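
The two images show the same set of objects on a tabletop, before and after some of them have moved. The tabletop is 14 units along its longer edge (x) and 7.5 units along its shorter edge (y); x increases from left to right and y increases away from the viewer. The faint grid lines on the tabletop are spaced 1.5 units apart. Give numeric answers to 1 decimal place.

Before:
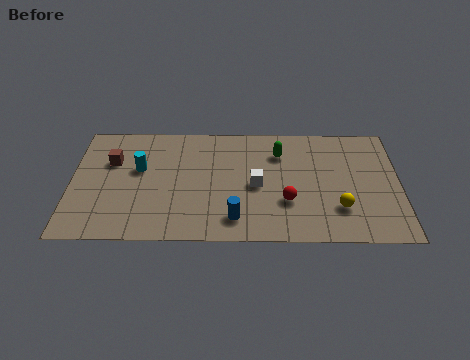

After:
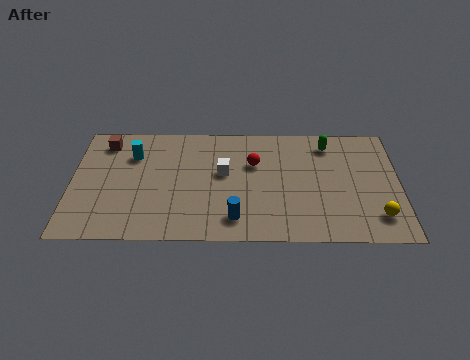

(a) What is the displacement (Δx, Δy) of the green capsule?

(2.1, 0.6)

The green capsule was at about (8.9, 5.6) and moved to about (11.0, 6.2).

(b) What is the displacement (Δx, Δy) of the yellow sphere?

(1.6, -0.5)

The yellow sphere was at about (11.4, 2.1) and moved to about (13.0, 1.6).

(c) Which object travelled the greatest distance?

the red sphere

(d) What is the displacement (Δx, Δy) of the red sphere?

(-1.4, 2.4)

From the two frames, the red sphere sits at roughly (9.2, 2.5) before and (7.8, 4.9) after.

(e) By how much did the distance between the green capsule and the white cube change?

+2.6

Before: roughly 2.3 units apart; after: 4.9. That's 2.6 units further apart.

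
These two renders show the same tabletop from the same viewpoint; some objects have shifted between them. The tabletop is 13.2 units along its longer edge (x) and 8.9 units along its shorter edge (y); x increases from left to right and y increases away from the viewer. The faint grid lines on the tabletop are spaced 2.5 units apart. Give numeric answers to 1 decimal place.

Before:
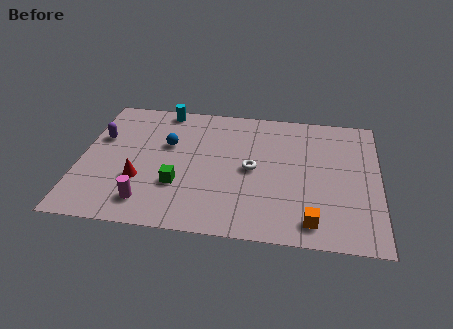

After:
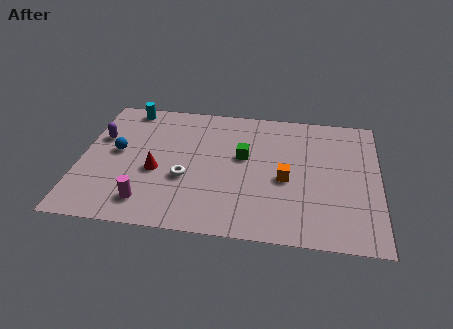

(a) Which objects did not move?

the magenta cylinder and the purple capsule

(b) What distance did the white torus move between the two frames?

3.1

The white torus was near (7.6, 4.4) before and (4.7, 3.4) after, so it travelled √(2.9² + 1.0²) ≈ 3.1 units.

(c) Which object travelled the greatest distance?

the green cube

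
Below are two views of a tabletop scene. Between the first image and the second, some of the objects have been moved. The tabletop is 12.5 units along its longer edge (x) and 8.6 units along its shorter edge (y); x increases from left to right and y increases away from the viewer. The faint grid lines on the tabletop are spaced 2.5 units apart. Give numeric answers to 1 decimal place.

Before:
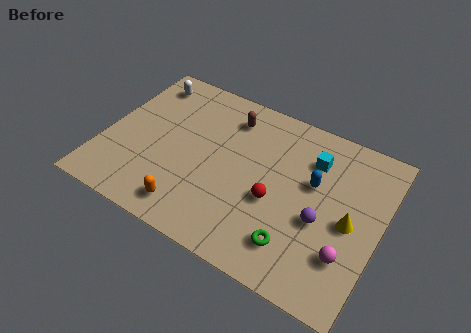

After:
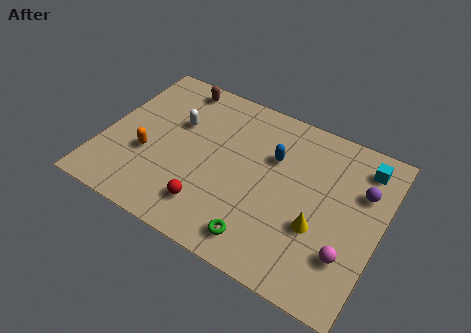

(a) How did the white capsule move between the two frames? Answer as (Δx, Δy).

(1.8, -1.7)

From the two frames, the white capsule sits at roughly (1.3, 7.2) before and (3.1, 5.5) after.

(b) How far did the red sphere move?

3.2

The red sphere moved from about (7.9, 3.5) to (5.2, 1.8), a distance of √(2.7² + 1.7²) ≈ 3.2.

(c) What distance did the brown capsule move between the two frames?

2.7

The brown capsule moved from about (5.3, 6.9) to (2.7, 7.6), a distance of √(2.6² + 0.7²) ≈ 2.7.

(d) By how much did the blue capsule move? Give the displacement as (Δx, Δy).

(-1.9, 0.5)

From the two frames, the blue capsule sits at roughly (9.4, 5.2) before and (7.5, 5.7) after.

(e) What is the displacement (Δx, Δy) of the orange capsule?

(-2.3, 1.9)

The orange capsule started near (4.4, 1.3) and ended near (2.1, 3.2).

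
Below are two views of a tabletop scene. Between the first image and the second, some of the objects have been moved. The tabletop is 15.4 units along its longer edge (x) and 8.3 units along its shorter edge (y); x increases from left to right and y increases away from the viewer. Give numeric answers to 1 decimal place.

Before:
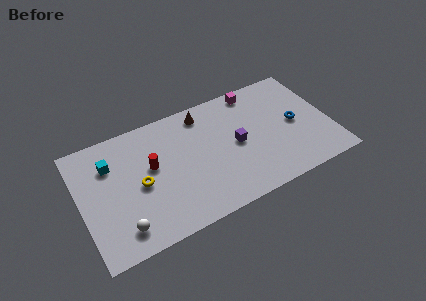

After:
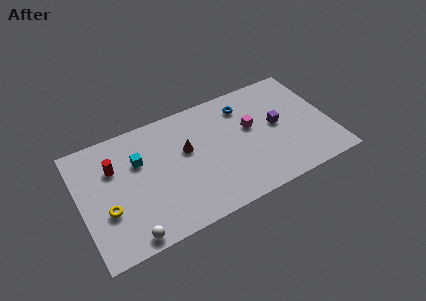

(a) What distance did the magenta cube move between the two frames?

2.6

The magenta cube was near (11.2, 7.4) before and (10.6, 4.9) after, so it travelled √(0.6² + 2.5²) ≈ 2.6 units.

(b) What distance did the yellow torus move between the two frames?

2.3

The yellow torus moved from about (3.6, 3.9) to (1.5, 3.0), a distance of √(2.1² + 0.9²) ≈ 2.3.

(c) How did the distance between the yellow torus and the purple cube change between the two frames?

+4.8

They were about 6.0 units apart before and 10.8 after — 4.8 units further apart.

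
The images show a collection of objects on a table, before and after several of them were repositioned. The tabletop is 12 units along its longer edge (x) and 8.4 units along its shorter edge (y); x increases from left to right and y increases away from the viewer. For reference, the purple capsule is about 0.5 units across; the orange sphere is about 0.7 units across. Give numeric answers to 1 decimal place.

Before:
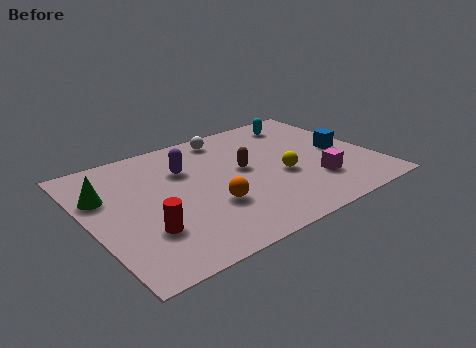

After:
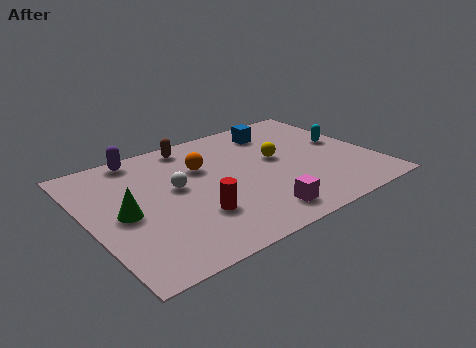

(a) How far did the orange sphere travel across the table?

2.8

From (4.8, 2.8) to (5.0, 5.6), the orange sphere covered √(0.2² + 2.8²) ≈ 2.8 units.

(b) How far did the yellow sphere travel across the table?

1.3

The yellow sphere was near (8.0, 3.4) before and (8.1, 4.7) after, so it travelled √(0.1² + 1.3²) ≈ 1.3 units.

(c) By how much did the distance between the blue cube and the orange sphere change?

-2.4

The distance was about 6.1 in the first image and 3.7 in the second, so they moved 2.4 units closer together.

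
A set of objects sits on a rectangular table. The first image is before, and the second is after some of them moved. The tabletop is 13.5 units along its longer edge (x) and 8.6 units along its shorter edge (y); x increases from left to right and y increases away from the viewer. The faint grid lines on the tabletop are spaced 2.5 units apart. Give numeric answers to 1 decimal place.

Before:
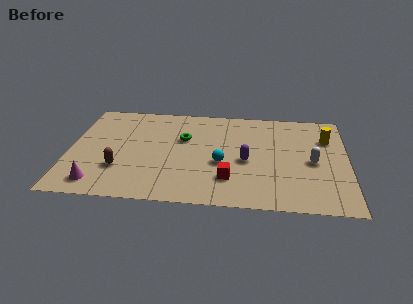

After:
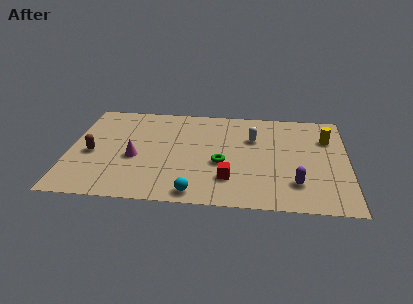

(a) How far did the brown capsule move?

1.8

From (2.5, 2.6) to (1.1, 3.8), the brown capsule covered √(1.4² + 1.2²) ≈ 1.8 units.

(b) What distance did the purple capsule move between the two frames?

2.9

From (8.6, 3.8) to (11.0, 2.1), the purple capsule covered √(2.4² + 1.7²) ≈ 2.9 units.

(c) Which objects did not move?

the yellow cylinder and the red cube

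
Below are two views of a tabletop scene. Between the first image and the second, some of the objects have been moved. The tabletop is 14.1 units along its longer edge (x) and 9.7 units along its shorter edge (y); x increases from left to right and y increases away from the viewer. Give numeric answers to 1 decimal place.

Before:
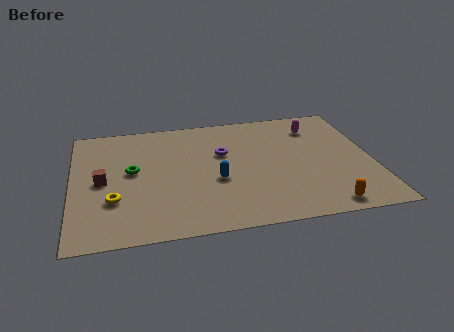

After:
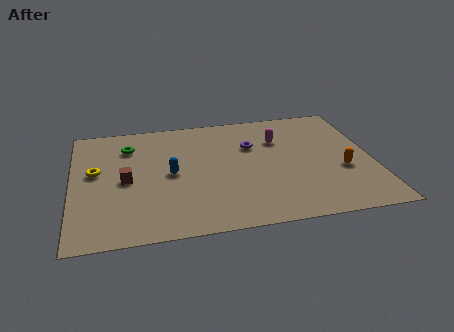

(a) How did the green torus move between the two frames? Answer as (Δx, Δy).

(-0.1, 2.1)

The green torus started near (2.8, 5.3) and ended near (2.7, 7.4).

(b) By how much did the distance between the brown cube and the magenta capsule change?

-3.0

They were about 10.6 units apart before and 7.6 after — 3.0 units closer together.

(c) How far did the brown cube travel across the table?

1.1

From (1.4, 4.7) to (2.5, 4.6), the brown cube covered √(1.1² + 0.1²) ≈ 1.1 units.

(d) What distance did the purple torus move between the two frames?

1.5

From (7.1, 6.1) to (8.5, 6.5), the purple torus covered √(1.4² + 0.4²) ≈ 1.5 units.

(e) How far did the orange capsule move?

2.9

The orange capsule was near (11.6, 1.0) before and (12.6, 3.7) after, so it travelled √(1.0² + 2.7²) ≈ 2.9 units.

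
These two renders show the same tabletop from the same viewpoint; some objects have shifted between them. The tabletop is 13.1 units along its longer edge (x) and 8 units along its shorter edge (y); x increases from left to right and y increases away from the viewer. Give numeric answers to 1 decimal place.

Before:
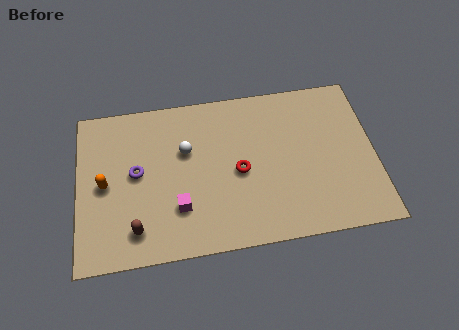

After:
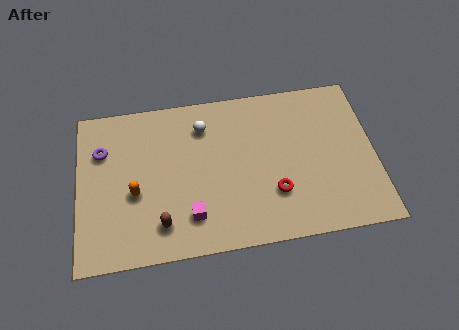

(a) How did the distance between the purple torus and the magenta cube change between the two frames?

+2.7

Before: roughly 2.7 units apart; after: 5.4. That's 2.7 units further apart.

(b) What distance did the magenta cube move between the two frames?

0.7

The magenta cube moved from about (4.4, 2.3) to (4.9, 1.8), a distance of √(0.5² + 0.5²) ≈ 0.7.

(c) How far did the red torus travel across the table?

2.0

From (7.1, 3.7) to (8.6, 2.4), the red torus covered √(1.5² + 1.3²) ≈ 2.0 units.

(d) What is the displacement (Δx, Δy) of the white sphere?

(0.8, 1.1)

The white sphere started near (4.8, 5.1) and ended near (5.6, 6.2).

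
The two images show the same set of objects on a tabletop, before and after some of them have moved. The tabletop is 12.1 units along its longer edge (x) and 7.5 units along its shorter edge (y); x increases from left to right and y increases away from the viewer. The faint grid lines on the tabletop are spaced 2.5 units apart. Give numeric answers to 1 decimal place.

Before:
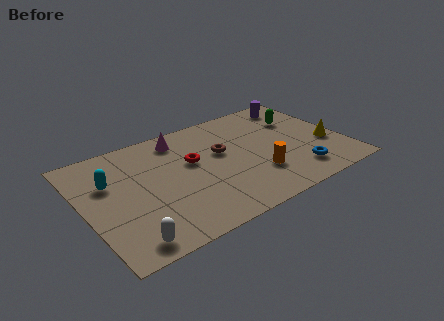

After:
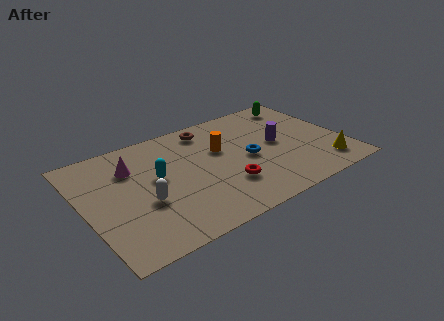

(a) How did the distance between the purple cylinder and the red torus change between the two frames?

-2.5

Before: roughly 5.8 units apart; after: 3.3. That's 2.5 units closer together.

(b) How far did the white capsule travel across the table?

2.3

The white capsule was near (1.5, 0.9) before and (2.6, 2.9) after, so it travelled √(1.1² + 2.0²) ≈ 2.3 units.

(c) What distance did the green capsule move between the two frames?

1.2

From (10.4, 5.2) to (10.7, 6.4), the green capsule covered √(0.3² + 1.2²) ≈ 1.2 units.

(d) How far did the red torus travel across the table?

2.6

The red torus was near (5.1, 4.5) before and (6.3, 2.2) after, so it travelled √(1.2² + 2.3²) ≈ 2.6 units.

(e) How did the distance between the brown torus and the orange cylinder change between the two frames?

-0.9

They were about 2.6 units apart before and 1.7 after — 0.9 units closer together.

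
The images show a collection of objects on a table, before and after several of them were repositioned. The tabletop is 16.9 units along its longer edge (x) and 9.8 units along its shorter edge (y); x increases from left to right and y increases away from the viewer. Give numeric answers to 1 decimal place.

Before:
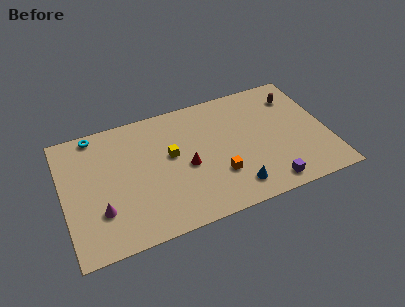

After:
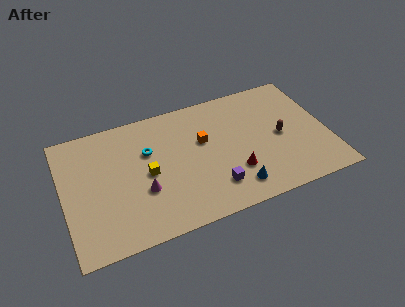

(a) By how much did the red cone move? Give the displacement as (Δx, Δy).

(2.9, -1.5)

The red cone started near (7.8, 4.4) and ended near (10.7, 2.9).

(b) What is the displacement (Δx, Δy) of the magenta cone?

(2.7, 0.6)

From the two frames, the magenta cone sits at roughly (2.2, 2.9) before and (4.9, 3.5) after.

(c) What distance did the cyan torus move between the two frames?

4.1

The cyan torus moved from about (2.3, 8.9) to (5.5, 6.4), a distance of √(3.2² + 2.5²) ≈ 4.1.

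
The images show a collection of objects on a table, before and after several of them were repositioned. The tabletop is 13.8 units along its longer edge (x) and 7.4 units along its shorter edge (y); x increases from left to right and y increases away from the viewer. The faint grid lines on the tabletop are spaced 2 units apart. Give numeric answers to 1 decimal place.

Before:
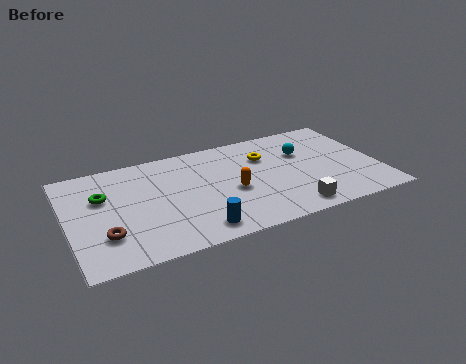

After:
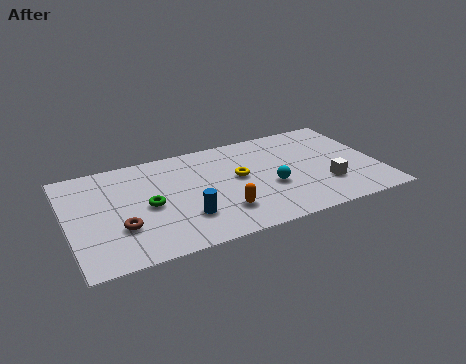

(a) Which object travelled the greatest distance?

the cyan sphere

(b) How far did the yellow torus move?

1.7

From (8.9, 5.2) to (7.6, 4.1), the yellow torus covered √(1.3² + 1.1²) ≈ 1.7 units.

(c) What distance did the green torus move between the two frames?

2.3

The green torus moved from about (1.6, 4.8) to (3.5, 3.5), a distance of √(1.9² + 1.3²) ≈ 2.3.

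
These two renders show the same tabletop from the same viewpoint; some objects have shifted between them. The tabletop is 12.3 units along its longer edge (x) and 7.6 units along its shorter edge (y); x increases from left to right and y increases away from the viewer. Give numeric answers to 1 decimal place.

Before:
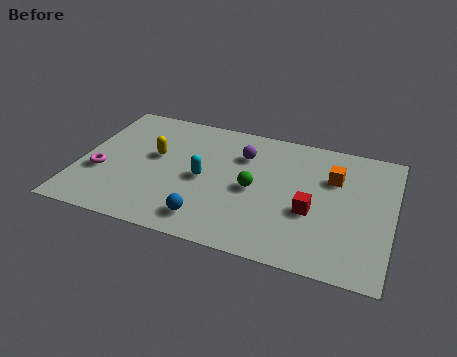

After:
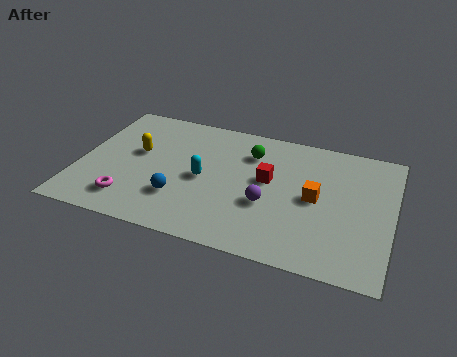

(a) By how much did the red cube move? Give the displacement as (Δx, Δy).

(-1.8, 1.3)

The red cube was at about (9.2, 3.0) and moved to about (7.4, 4.3).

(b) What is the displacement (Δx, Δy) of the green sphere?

(-0.3, 2.1)

The green sphere started near (6.9, 3.6) and ended near (6.6, 5.7).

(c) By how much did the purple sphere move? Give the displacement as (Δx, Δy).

(1.2, -2.6)

The purple sphere started near (6.3, 5.5) and ended near (7.5, 2.9).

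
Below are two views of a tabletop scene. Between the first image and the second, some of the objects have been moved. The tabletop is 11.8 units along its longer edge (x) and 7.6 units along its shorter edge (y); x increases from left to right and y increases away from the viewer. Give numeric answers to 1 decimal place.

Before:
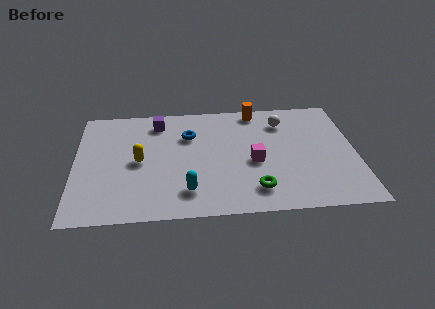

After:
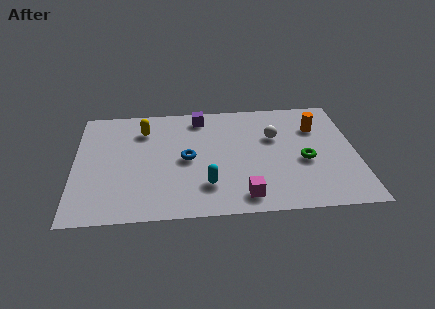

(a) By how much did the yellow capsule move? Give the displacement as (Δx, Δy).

(0.2, 2.1)

From the two frames, the yellow capsule sits at roughly (2.7, 3.7) before and (2.9, 5.8) after.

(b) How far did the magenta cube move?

2.3

The magenta cube was near (7.5, 3.3) before and (7.0, 1.1) after, so it travelled √(0.5² + 2.2²) ≈ 2.3 units.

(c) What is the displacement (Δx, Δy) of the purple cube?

(1.8, 0.2)

From the two frames, the purple cube sits at roughly (3.5, 6.3) before and (5.3, 6.5) after.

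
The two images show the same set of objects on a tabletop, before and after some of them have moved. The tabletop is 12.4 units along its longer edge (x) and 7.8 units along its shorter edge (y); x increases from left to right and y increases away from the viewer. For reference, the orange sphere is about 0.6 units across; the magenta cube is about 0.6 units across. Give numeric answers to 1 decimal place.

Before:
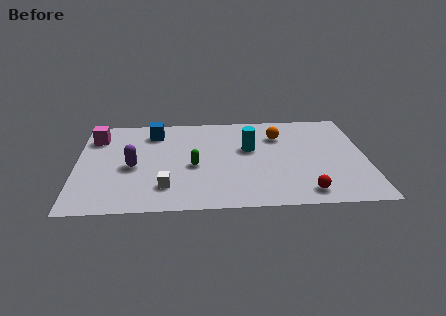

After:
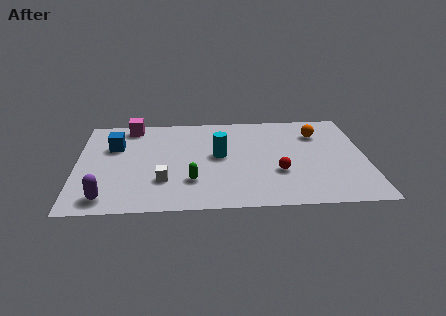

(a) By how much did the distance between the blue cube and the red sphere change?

-0.8

Before: roughly 8.2 units apart; after: 7.4. That's 0.8 units closer together.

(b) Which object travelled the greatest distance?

the purple capsule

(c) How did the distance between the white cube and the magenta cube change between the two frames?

-0.4

Before: roughly 5.2 units apart; after: 4.8. That's 0.4 units closer together.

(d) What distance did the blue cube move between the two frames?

2.0

The blue cube moved from about (3.3, 6.3) to (1.6, 5.2), a distance of √(1.7² + 1.1²) ≈ 2.0.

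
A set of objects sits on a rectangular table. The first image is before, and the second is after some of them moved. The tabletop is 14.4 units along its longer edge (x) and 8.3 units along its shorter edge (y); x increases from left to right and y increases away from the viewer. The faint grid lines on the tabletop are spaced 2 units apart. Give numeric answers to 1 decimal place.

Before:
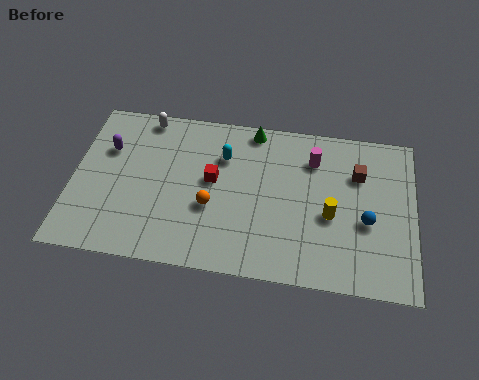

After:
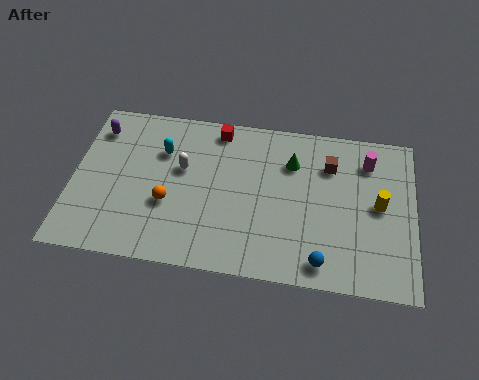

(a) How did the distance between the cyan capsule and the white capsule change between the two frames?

-2.6

The distance was about 3.8 in the first image and 1.2 in the second, so they moved 2.6 units closer together.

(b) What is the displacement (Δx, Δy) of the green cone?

(1.7, -1.5)

The green cone was at about (7.5, 7.5) and moved to about (9.2, 6.0).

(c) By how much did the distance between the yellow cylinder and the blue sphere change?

+2.4

They were about 1.5 units apart before and 3.9 after — 2.4 units further apart.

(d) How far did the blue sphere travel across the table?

2.9

From (12.4, 3.4) to (10.6, 1.1), the blue sphere covered √(1.8² + 2.3²) ≈ 2.9 units.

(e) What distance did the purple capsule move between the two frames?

1.1

The purple capsule was near (1.4, 5.6) before and (0.9, 6.6) after, so it travelled √(0.5² + 1.0²) ≈ 1.1 units.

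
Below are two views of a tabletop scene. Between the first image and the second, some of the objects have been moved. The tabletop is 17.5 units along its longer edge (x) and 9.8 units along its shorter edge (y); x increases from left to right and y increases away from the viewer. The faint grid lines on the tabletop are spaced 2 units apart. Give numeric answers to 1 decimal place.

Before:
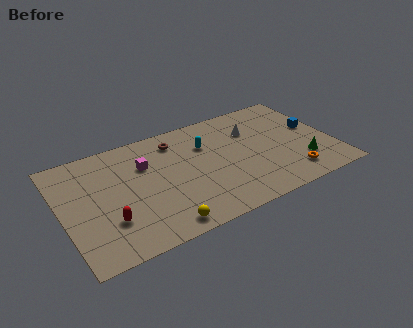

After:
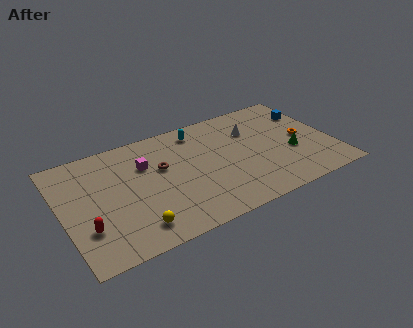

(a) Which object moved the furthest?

the orange torus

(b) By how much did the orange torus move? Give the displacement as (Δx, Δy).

(1.3, 3.0)

The orange torus started near (14.4, 1.8) and ended near (15.7, 4.8).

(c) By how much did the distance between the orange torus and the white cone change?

-1.7

The distance was about 5.4 in the first image and 3.7 in the second, so they moved 1.7 units closer together.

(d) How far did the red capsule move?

1.4

From (2.7, 2.9) to (1.3, 2.9), the red capsule covered √(1.4² + 0.0²) ≈ 1.4 units.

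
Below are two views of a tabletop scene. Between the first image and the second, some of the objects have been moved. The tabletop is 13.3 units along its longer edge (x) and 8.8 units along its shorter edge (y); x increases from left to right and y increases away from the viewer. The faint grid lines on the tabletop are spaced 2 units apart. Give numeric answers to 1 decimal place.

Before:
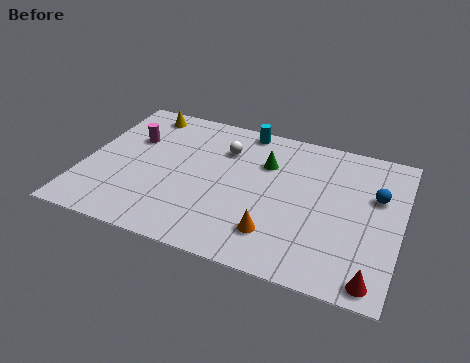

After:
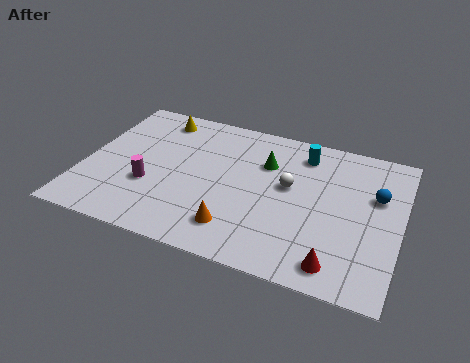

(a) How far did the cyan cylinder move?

2.7

The cyan cylinder was near (6.4, 8.0) before and (9.0, 7.2) after, so it travelled √(2.6² + 0.8²) ≈ 2.7 units.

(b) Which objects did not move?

the green cone and the blue sphere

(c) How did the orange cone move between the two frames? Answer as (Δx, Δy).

(-1.6, -0.2)

From the two frames, the orange cone sits at roughly (8.3, 2.0) before and (6.7, 1.8) after.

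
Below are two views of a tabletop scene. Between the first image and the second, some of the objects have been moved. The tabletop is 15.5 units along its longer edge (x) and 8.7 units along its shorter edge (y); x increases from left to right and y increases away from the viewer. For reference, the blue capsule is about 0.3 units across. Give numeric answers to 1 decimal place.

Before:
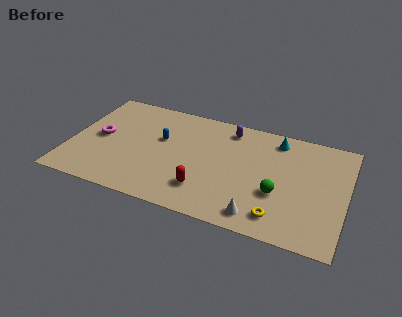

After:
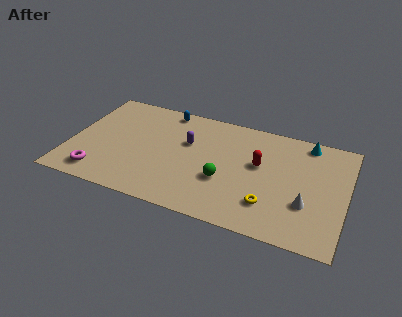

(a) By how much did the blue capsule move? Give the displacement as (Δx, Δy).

(0.0, 2.5)

The blue capsule started near (5.0, 5.3) and ended near (5.0, 7.8).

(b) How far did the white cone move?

3.0

From (10.9, 1.2) to (13.4, 2.9), the white cone covered √(2.5² + 1.7²) ≈ 3.0 units.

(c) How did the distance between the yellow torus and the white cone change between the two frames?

+1.0

Before: roughly 1.1 units apart; after: 2.1. That's 1.0 units further apart.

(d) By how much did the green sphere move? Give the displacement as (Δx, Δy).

(-3.0, 0.0)

The green sphere was at about (11.8, 3.2) and moved to about (8.8, 3.2).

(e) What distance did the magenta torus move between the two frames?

3.0

The magenta torus was near (1.6, 4.4) before and (1.9, 1.4) after, so it travelled √(0.3² + 3.0²) ≈ 3.0 units.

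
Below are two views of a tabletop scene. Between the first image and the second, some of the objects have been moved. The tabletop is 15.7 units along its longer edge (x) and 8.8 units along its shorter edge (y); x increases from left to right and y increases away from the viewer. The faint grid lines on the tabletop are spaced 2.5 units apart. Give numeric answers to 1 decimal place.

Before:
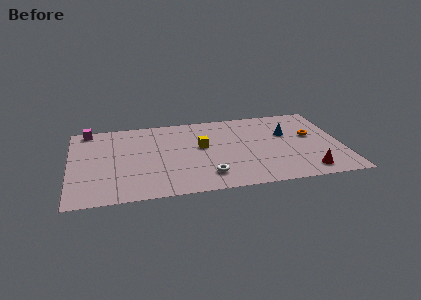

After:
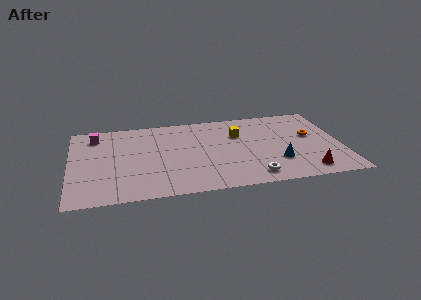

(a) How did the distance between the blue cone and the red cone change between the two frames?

-2.3

They were about 4.4 units apart before and 2.1 after — 2.3 units closer together.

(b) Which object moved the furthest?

the blue cone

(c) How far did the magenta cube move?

0.9

The magenta cube moved from about (1.1, 8.0) to (1.5, 7.2), a distance of √(0.4² + 0.8²) ≈ 0.9.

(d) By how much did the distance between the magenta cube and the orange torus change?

-0.5

Before: roughly 13.2 units apart; after: 12.7. That's 0.5 units closer together.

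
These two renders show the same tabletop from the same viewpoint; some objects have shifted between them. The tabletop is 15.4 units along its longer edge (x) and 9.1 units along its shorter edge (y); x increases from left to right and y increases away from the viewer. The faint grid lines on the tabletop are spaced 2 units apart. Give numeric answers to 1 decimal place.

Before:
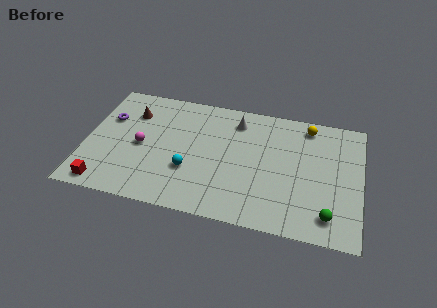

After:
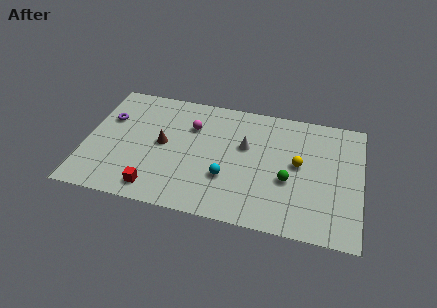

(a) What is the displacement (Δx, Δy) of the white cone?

(0.6, -1.8)

The white cone was at about (8.3, 7.4) and moved to about (8.9, 5.6).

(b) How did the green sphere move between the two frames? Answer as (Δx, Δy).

(-2.3, 2.0)

The green sphere started near (13.7, 1.6) and ended near (11.4, 3.6).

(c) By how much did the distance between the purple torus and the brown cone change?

+2.0

They were about 1.5 units apart before and 3.5 after — 2.0 units further apart.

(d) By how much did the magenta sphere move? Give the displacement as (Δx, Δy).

(2.7, 2.1)

From the two frames, the magenta sphere sits at roughly (3.1, 4.3) before and (5.8, 6.4) after.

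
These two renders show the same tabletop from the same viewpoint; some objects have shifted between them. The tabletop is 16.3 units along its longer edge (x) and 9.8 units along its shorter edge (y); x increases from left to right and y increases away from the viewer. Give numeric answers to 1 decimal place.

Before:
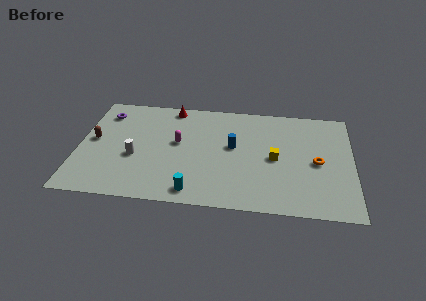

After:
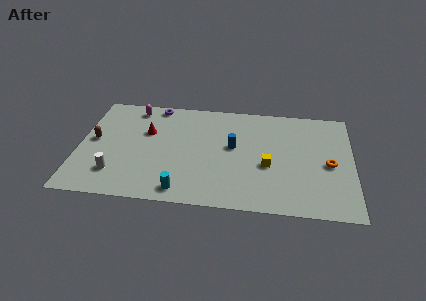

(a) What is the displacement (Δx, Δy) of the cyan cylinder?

(-0.7, 0.0)

The cyan cylinder was at about (7.0, 1.2) and moved to about (6.3, 1.2).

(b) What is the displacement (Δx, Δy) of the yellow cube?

(-0.4, -0.7)

The yellow cube started near (11.7, 4.7) and ended near (11.3, 4.0).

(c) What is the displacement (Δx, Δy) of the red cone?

(-1.4, -2.5)

The red cone was at about (5.4, 8.8) and moved to about (4.0, 6.3).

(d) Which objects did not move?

the brown capsule and the blue cylinder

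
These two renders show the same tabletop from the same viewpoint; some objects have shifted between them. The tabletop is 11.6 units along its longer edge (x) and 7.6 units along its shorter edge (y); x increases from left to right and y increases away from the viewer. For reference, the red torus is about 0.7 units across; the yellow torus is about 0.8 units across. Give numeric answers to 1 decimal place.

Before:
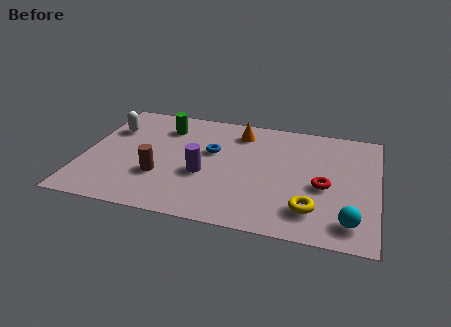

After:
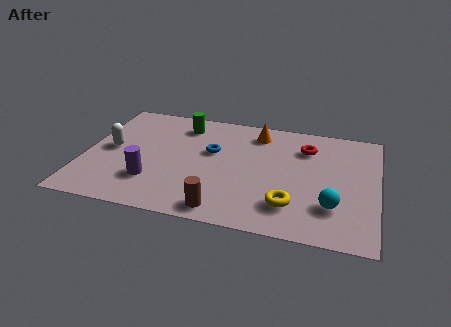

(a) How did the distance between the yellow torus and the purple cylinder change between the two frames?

+1.0

They were about 4.5 units apart before and 5.5 after — 1.0 units further apart.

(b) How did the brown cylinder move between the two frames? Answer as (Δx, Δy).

(2.6, -1.6)

The brown cylinder was at about (3.1, 2.5) and moved to about (5.7, 0.9).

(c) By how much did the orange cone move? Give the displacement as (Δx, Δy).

(0.7, 0.1)

The orange cone started near (6.0, 6.2) and ended near (6.7, 6.3).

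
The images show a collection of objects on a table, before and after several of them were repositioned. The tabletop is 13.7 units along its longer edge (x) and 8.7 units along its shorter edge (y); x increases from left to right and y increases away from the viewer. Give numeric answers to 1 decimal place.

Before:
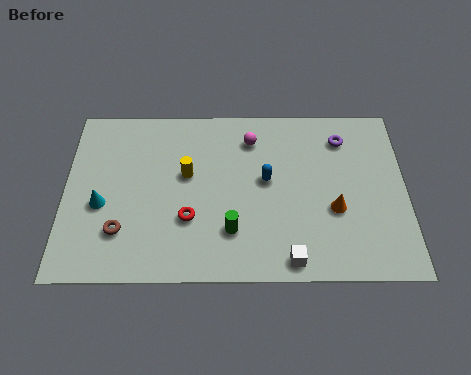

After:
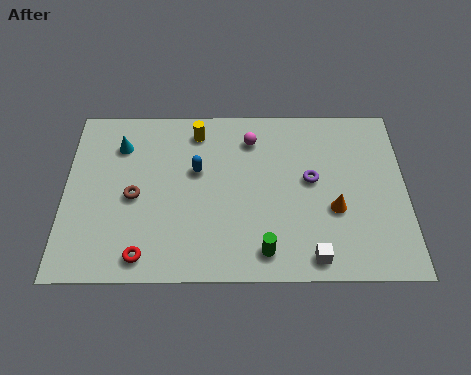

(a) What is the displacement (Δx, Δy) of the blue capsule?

(-2.8, 0.5)

The blue capsule started near (8.1, 4.8) and ended near (5.3, 5.3).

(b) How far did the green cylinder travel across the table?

1.6

The green cylinder moved from about (6.7, 2.3) to (8.0, 1.3), a distance of √(1.3² + 1.0²) ≈ 1.6.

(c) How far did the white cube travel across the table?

0.9

The white cube moved from about (9.0, 0.9) to (9.9, 1.0), a distance of √(0.9² + 0.1²) ≈ 0.9.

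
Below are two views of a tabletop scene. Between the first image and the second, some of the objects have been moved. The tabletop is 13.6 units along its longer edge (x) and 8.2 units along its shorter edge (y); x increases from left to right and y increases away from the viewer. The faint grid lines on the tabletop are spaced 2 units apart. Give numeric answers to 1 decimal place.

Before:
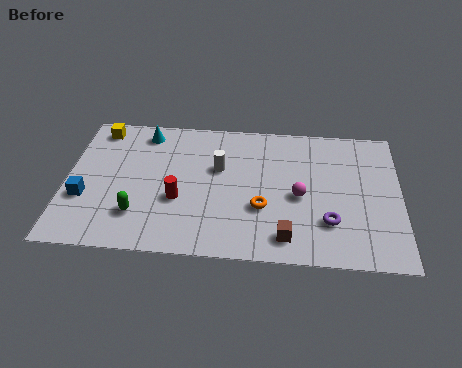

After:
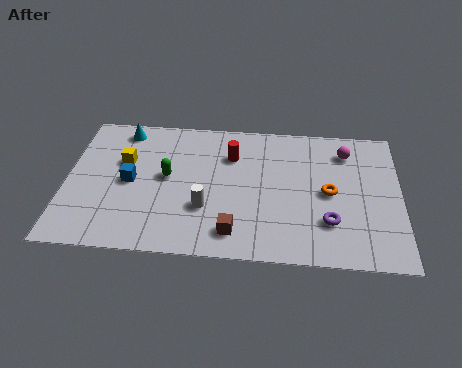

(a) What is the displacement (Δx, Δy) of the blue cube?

(1.8, 1.1)

The blue cube was at about (0.8, 2.9) and moved to about (2.6, 4.0).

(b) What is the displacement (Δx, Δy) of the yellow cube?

(1.1, -1.9)

The yellow cube was at about (1.2, 7.1) and moved to about (2.3, 5.2).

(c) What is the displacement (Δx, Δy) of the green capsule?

(1.1, 2.3)

The green capsule started near (3.0, 2.1) and ended near (4.1, 4.4).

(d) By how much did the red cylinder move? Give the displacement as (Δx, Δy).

(2.1, 2.8)

The red cylinder started near (4.6, 3.1) and ended near (6.7, 5.9).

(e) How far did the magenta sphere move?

3.4

The magenta sphere was near (9.5, 3.7) before and (11.4, 6.5) after, so it travelled √(1.9² + 2.8²) ≈ 3.4 units.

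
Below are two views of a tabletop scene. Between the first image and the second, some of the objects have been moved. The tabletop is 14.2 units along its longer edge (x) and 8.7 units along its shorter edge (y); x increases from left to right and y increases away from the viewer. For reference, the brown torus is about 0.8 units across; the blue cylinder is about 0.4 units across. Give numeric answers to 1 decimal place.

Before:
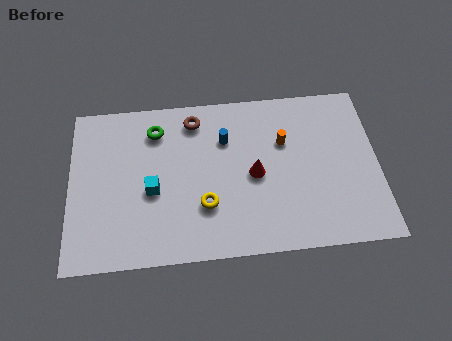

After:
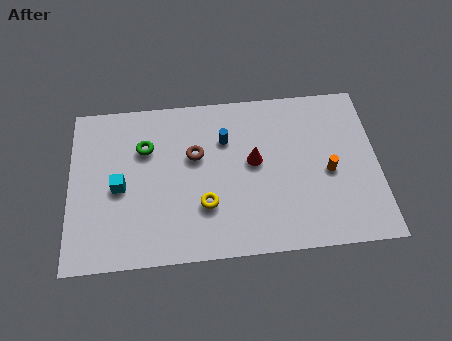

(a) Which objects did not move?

the blue cylinder and the yellow torus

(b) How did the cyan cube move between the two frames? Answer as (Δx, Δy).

(-1.5, 0.3)

From the two frames, the cyan cube sits at roughly (3.8, 3.7) before and (2.3, 4.0) after.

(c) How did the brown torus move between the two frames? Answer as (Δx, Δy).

(0.0, -1.9)

The brown torus was at about (5.8, 7.3) and moved to about (5.8, 5.4).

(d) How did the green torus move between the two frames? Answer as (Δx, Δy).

(-0.5, -0.9)

The green torus was at about (4.0, 6.9) and moved to about (3.5, 6.0).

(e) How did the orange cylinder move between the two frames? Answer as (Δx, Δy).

(2.0, -1.8)

From the two frames, the orange cylinder sits at roughly (9.9, 5.7) before and (11.9, 3.9) after.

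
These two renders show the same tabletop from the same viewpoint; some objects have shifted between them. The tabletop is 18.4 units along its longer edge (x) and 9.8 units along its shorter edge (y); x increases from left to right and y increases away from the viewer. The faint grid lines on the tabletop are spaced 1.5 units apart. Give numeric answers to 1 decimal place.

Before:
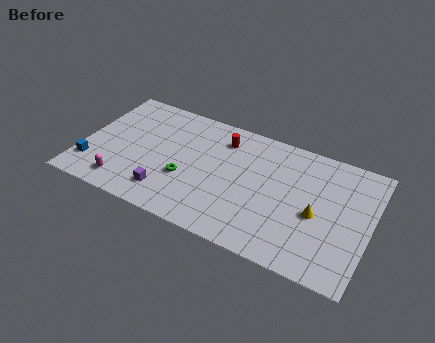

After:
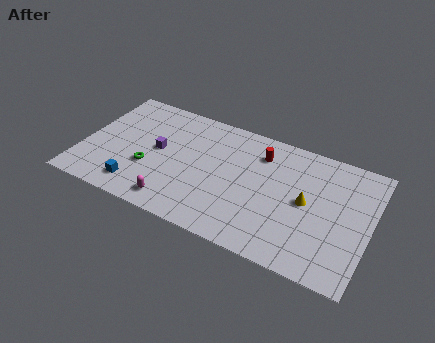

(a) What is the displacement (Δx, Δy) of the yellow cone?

(-0.7, 0.7)

From the two frames, the yellow cone sits at roughly (15.1, 4.3) before and (14.4, 5.0) after.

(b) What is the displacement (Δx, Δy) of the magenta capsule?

(3.4, -0.2)

The magenta capsule started near (3.0, 1.6) and ended near (6.4, 1.4).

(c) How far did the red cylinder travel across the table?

2.5

The red cylinder moved from about (8.7, 7.8) to (11.2, 7.6), a distance of √(2.5² + 0.2²) ≈ 2.5.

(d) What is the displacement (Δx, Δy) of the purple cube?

(-1.0, 3.2)

The purple cube started near (5.8, 2.0) and ended near (4.8, 5.2).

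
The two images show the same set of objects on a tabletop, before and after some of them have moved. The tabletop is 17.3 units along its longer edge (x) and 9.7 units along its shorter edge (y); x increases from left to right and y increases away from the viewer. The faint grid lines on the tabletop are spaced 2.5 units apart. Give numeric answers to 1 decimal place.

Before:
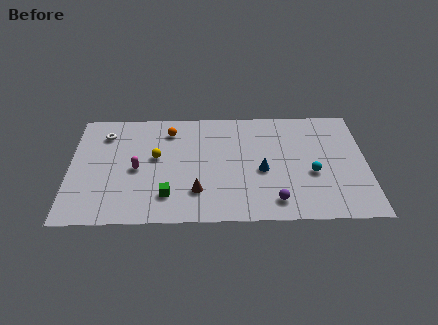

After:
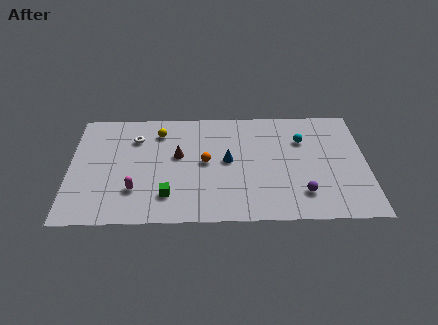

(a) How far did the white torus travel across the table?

1.8

From (2.0, 7.6) to (3.8, 7.2), the white torus covered √(1.8² + 0.4²) ≈ 1.8 units.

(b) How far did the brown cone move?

3.3

The brown cone was near (7.4, 2.5) before and (6.3, 5.6) after, so it travelled √(1.1² + 3.1²) ≈ 3.3 units.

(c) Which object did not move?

the green cube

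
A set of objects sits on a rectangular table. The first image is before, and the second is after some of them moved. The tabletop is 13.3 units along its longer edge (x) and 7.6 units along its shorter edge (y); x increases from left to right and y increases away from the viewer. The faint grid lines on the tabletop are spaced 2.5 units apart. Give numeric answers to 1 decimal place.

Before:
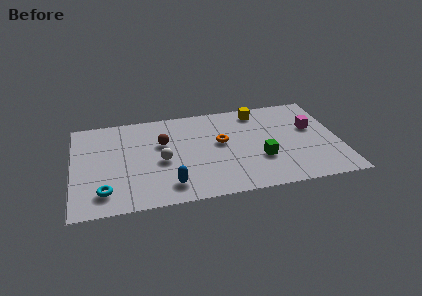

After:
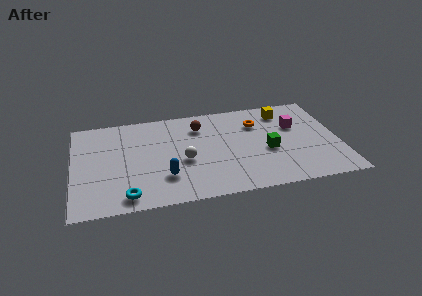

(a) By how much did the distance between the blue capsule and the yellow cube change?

+0.5

Before: roughly 6.9 units apart; after: 7.4. That's 0.5 units further apart.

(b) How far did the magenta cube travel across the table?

0.9

The magenta cube moved from about (12.0, 4.6) to (11.2, 4.9), a distance of √(0.8² + 0.3²) ≈ 0.9.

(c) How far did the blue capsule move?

0.7

The blue capsule moved from about (4.7, 1.4) to (4.5, 2.1), a distance of √(0.2² + 0.7²) ≈ 0.7.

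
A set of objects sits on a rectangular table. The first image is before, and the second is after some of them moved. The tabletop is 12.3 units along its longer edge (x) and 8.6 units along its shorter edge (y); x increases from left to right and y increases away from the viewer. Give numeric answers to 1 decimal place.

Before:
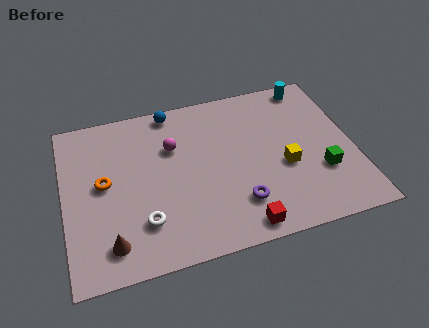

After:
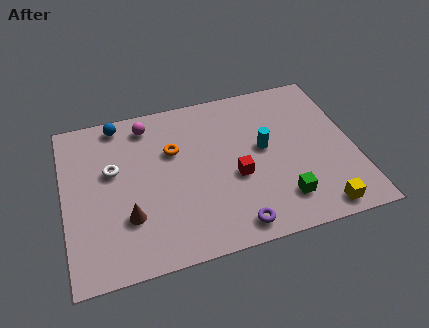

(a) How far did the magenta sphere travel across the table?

1.8

From (4.7, 5.8) to (3.7, 7.3), the magenta sphere covered √(1.0² + 1.5²) ≈ 1.8 units.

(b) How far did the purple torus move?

1.1

The purple torus was near (7.2, 2.1) before and (6.9, 1.0) after, so it travelled √(0.3² + 1.1²) ≈ 1.1 units.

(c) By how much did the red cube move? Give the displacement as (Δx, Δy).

(0.0, 2.6)

The red cube was at about (7.2, 0.9) and moved to about (7.2, 3.5).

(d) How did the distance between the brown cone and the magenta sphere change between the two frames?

-0.4

The distance was about 5.2 in the first image and 4.8 in the second, so they moved 0.4 units closer together.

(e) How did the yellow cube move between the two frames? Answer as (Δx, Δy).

(1.2, -2.6)

The yellow cube started near (9.3, 3.5) and ended near (10.5, 0.9).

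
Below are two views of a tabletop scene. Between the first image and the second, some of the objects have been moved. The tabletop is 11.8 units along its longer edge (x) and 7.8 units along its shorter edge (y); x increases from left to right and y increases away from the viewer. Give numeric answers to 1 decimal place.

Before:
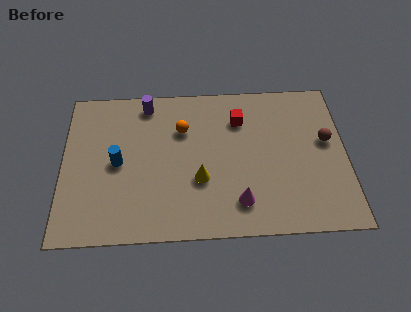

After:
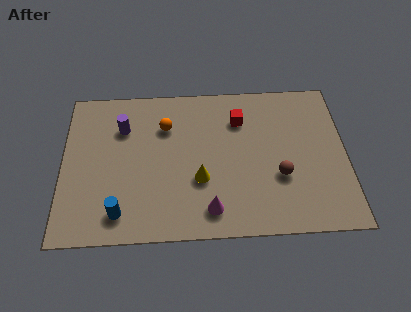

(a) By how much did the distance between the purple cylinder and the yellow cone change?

-0.3

They were about 4.6 units apart before and 4.3 after — 0.3 units closer together.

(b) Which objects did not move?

the yellow cone and the red cube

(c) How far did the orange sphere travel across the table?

0.7

The orange sphere moved from about (5.0, 5.4) to (4.3, 5.6), a distance of √(0.7² + 0.2²) ≈ 0.7.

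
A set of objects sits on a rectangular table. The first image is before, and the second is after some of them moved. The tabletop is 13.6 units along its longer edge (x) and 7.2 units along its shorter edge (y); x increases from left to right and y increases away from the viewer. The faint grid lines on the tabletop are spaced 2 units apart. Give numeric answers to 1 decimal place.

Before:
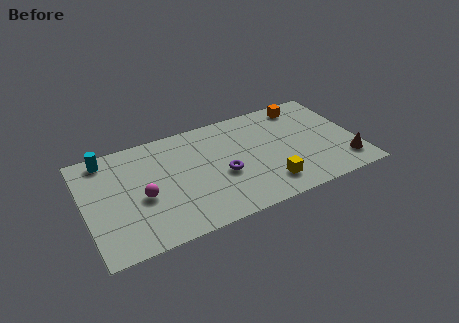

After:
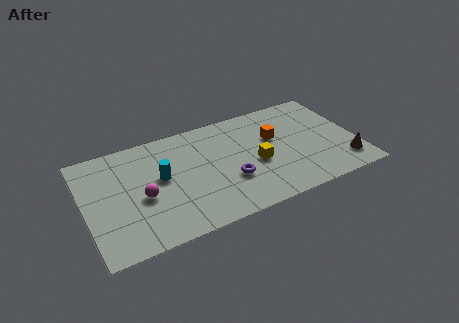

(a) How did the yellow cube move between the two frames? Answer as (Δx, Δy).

(-0.4, 1.6)

The yellow cube was at about (8.9, 1.5) and moved to about (8.5, 3.1).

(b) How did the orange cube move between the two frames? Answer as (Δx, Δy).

(-1.7, -1.7)

From the two frames, the orange cube sits at roughly (11.3, 6.2) before and (9.6, 4.5) after.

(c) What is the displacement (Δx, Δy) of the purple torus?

(0.3, -0.5)

The purple torus was at about (6.8, 3.0) and moved to about (7.1, 2.5).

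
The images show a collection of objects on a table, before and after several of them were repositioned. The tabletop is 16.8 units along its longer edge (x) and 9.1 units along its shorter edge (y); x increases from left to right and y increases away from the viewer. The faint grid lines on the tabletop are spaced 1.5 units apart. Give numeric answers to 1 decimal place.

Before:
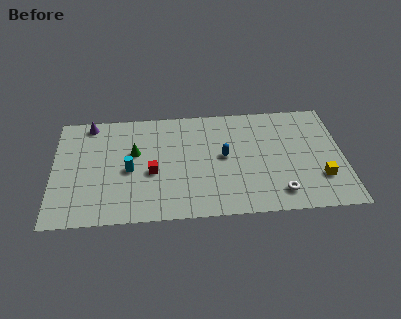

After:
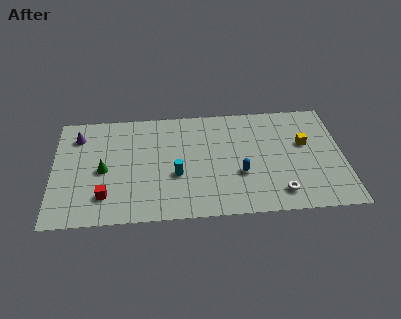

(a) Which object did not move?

the white torus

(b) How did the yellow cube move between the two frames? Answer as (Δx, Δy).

(-0.8, 2.9)

The yellow cube was at about (15.4, 2.6) and moved to about (14.6, 5.5).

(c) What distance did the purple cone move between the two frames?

1.2

The purple cone moved from about (2.1, 8.1) to (1.4, 7.1), a distance of √(0.7² + 1.0²) ≈ 1.2.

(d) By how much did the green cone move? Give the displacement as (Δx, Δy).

(-1.8, -1.3)

The green cone started near (4.7, 5.5) and ended near (2.9, 4.2).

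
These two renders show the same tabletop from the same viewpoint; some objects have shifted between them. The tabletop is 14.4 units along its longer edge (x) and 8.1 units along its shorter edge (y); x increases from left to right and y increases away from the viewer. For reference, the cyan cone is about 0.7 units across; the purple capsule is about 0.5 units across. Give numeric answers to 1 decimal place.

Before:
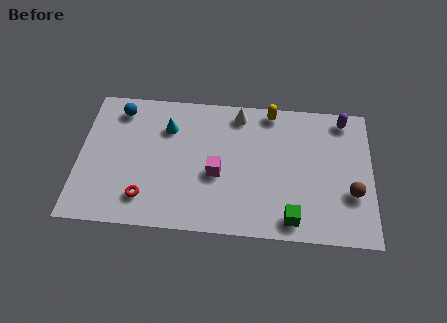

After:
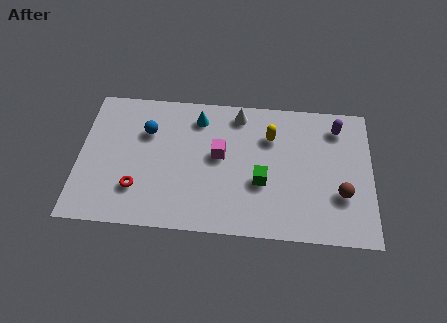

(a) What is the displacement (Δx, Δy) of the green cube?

(-1.5, 2.0)

The green cube was at about (10.5, 1.1) and moved to about (9.0, 3.1).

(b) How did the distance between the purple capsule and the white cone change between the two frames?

-0.3

They were about 5.2 units apart before and 4.9 after — 0.3 units closer together.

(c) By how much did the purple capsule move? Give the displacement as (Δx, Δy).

(-0.3, -0.5)

From the two frames, the purple capsule sits at roughly (13.0, 7.1) before and (12.7, 6.6) after.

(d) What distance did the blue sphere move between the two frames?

1.8

The blue sphere moved from about (1.9, 6.8) to (3.3, 5.6), a distance of √(1.4² + 1.2²) ≈ 1.8.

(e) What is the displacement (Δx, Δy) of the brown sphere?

(-0.5, -0.1)

The brown sphere started near (13.4, 2.8) and ended near (12.9, 2.7).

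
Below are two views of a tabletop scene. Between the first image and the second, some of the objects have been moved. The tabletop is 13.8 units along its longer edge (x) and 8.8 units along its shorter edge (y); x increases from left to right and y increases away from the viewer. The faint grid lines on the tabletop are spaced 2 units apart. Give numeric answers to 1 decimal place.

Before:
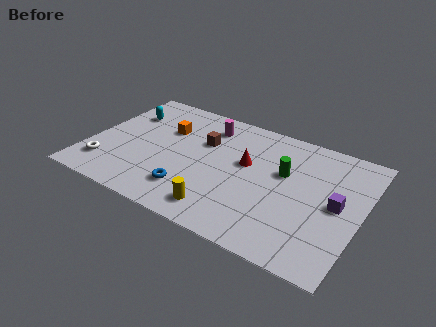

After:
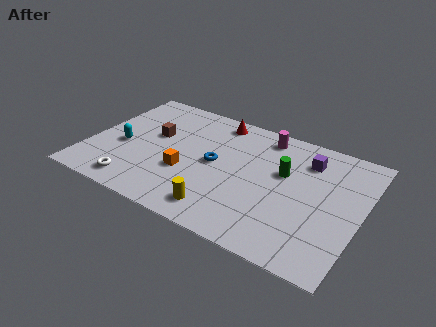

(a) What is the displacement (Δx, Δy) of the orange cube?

(1.5, -2.7)

The orange cube started near (3.6, 5.9) and ended near (5.1, 3.2).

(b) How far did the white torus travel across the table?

1.8

From (1.1, 1.9) to (2.8, 1.2), the white torus covered √(1.7² + 0.7²) ≈ 1.8 units.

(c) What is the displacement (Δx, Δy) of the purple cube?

(-1.8, 2.4)

The purple cube started near (12.6, 4.4) and ended near (10.8, 6.8).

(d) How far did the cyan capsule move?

2.6

From (1.4, 6.3) to (1.7, 3.7), the cyan capsule covered √(0.3² + 2.6²) ≈ 2.6 units.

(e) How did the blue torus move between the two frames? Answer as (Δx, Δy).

(0.9, 2.5)

The blue torus started near (5.5, 2.0) and ended near (6.4, 4.5).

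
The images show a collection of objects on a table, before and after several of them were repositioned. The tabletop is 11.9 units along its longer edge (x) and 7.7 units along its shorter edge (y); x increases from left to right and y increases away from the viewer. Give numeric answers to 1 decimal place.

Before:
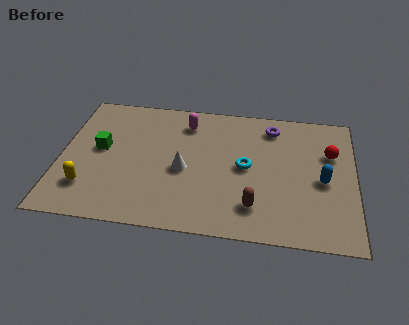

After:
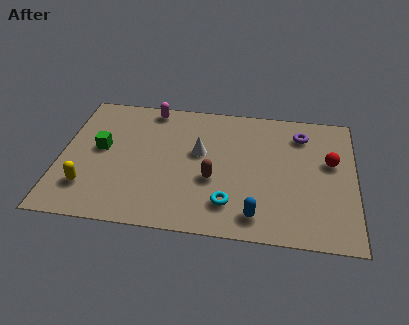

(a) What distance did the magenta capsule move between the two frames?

1.7

The magenta capsule moved from about (5.0, 6.2) to (3.5, 6.9), a distance of √(1.5² + 0.7²) ≈ 1.7.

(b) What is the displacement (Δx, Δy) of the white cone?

(0.6, 1.1)

The white cone started near (5.0, 3.4) and ended near (5.6, 4.5).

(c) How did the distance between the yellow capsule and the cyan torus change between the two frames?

-0.9

The distance was about 6.6 in the first image and 5.7 in the second, so they moved 0.9 units closer together.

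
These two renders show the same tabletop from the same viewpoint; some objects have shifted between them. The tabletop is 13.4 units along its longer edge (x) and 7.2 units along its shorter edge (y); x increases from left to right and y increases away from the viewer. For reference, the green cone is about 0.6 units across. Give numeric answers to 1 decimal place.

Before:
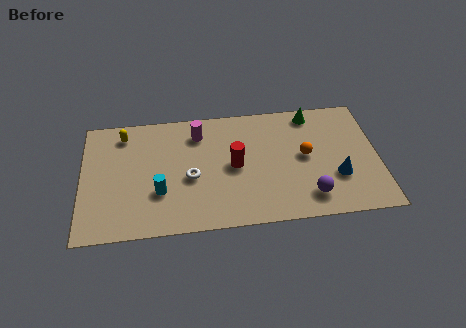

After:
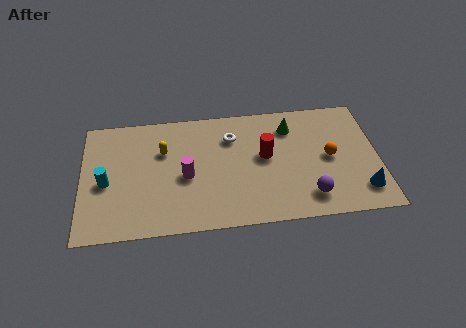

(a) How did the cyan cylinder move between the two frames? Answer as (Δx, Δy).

(-2.4, 0.8)

The cyan cylinder started near (3.5, 2.4) and ended near (1.1, 3.2).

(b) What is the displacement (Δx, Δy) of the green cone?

(-1.0, -0.7)

The green cone was at about (10.5, 6.3) and moved to about (9.5, 5.6).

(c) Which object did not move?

the purple sphere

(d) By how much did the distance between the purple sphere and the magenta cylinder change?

-0.7

Before: roughly 6.5 units apart; after: 5.8. That's 0.7 units closer together.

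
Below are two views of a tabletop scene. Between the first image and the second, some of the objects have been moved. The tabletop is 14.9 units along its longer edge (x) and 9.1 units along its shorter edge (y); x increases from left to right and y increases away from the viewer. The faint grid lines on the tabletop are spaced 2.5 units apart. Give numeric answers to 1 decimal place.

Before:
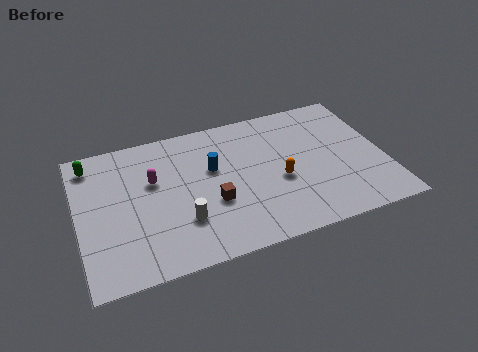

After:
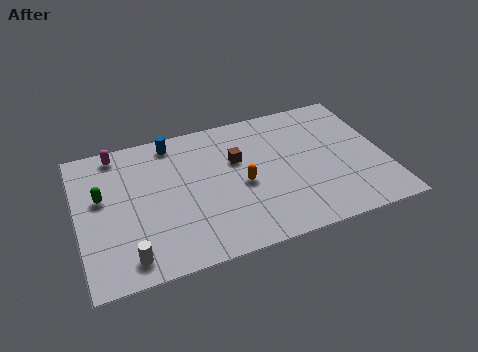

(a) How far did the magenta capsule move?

2.9

From (3.7, 5.7) to (2.1, 8.1), the magenta capsule covered √(1.6² + 2.4²) ≈ 2.9 units.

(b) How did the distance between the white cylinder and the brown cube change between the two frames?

+5.5

Before: roughly 1.7 units apart; after: 7.2. That's 5.5 units further apart.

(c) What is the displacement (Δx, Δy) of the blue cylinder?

(-1.8, 2.4)

From the two frames, the blue cylinder sits at roughly (6.6, 5.6) before and (4.8, 8.0) after.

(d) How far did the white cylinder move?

3.0

The white cylinder was near (4.9, 2.7) before and (2.2, 1.3) after, so it travelled √(2.7² + 1.4²) ≈ 3.0 units.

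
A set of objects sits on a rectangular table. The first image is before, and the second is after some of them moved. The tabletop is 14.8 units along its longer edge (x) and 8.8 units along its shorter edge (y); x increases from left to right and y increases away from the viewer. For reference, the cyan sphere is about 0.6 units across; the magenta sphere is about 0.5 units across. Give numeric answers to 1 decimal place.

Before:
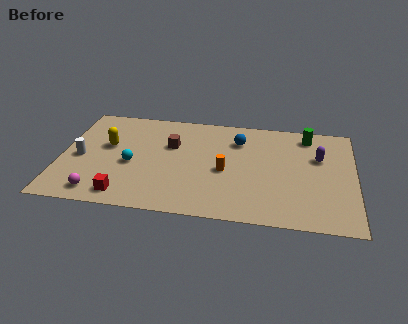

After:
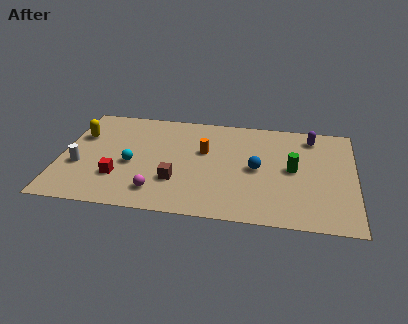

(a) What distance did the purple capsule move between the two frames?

1.7

From (13.0, 5.7) to (12.6, 7.4), the purple capsule covered √(0.4² + 1.7²) ≈ 1.7 units.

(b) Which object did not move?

the cyan sphere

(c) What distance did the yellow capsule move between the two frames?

1.6

The yellow capsule moved from about (2.3, 5.2) to (0.9, 5.9), a distance of √(1.4² + 0.7²) ≈ 1.6.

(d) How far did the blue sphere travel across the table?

2.5

The blue sphere was near (8.9, 6.6) before and (9.9, 4.3) after, so it travelled √(1.0² + 2.3²) ≈ 2.5 units.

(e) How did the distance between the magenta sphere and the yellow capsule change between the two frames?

+1.9

They were about 4.0 units apart before and 5.9 after — 1.9 units further apart.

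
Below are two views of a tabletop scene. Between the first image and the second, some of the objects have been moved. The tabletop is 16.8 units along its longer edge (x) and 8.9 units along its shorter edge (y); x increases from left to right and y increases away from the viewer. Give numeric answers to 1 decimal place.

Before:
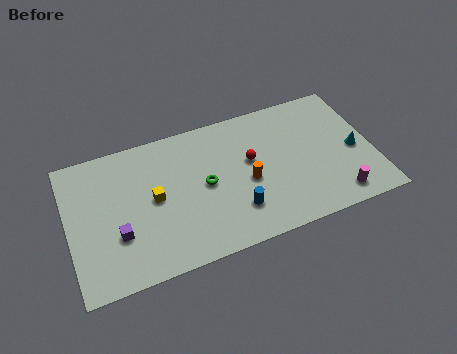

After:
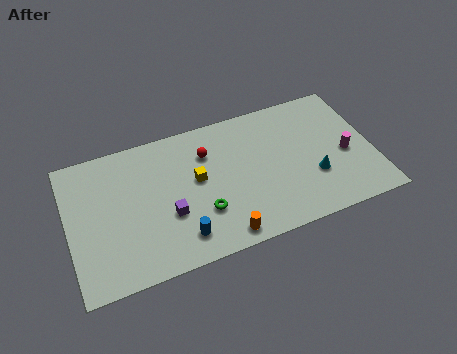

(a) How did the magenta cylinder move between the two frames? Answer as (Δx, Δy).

(0.8, 2.6)

From the two frames, the magenta cylinder sits at roughly (14.5, 1.3) before and (15.3, 3.9) after.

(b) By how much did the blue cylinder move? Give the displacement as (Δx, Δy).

(-3.1, -0.6)

The blue cylinder was at about (9.0, 2.3) and moved to about (5.9, 1.7).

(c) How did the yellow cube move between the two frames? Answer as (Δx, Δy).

(2.4, 0.4)

The yellow cube was at about (4.7, 4.6) and moved to about (7.1, 5.0).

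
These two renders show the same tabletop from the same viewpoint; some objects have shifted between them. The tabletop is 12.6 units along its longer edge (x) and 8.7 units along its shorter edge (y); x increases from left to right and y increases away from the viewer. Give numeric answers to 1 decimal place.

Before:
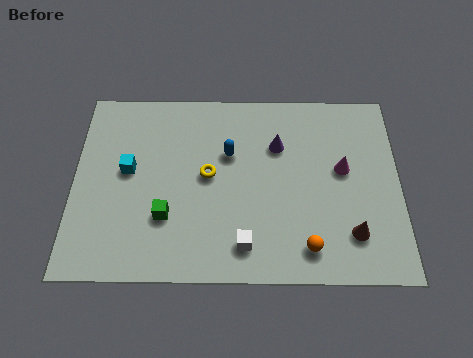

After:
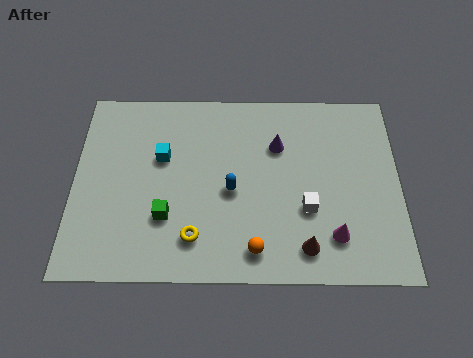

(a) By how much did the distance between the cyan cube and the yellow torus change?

+0.7

The distance was about 3.1 in the first image and 3.8 in the second, so they moved 0.7 units further apart.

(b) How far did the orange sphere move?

2.0

The orange sphere moved from about (9.0, 1.4) to (7.0, 1.3), a distance of √(2.0² + 0.1²) ≈ 2.0.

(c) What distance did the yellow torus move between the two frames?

2.8

From (5.2, 4.6) to (4.7, 1.8), the yellow torus covered √(0.5² + 2.8²) ≈ 2.8 units.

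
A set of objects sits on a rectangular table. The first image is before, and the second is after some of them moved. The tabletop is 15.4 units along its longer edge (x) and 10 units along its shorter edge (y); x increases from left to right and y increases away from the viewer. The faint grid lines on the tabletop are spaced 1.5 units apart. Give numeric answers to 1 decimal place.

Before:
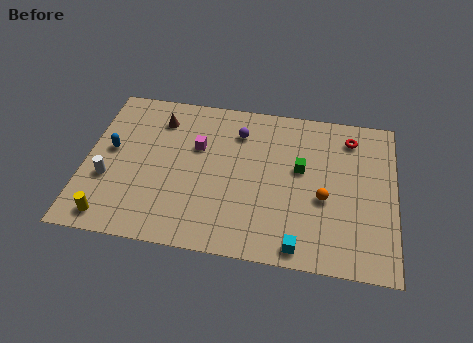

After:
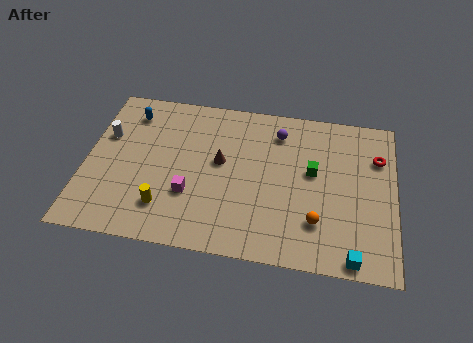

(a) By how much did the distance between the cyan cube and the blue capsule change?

+2.9

They were about 10.6 units apart before and 13.5 after — 2.9 units further apart.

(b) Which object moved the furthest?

the brown cone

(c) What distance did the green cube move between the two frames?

0.6

From (10.7, 5.8) to (11.3, 5.7), the green cube covered √(0.6² + 0.1²) ≈ 0.6 units.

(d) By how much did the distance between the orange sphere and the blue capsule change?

+0.3

They were about 10.8 units apart before and 11.1 after — 0.3 units further apart.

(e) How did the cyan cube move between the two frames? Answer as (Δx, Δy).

(2.6, -0.2)

From the two frames, the cyan cube sits at roughly (10.8, 1.0) before and (13.4, 0.8) after.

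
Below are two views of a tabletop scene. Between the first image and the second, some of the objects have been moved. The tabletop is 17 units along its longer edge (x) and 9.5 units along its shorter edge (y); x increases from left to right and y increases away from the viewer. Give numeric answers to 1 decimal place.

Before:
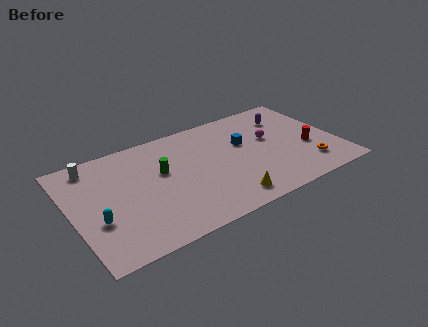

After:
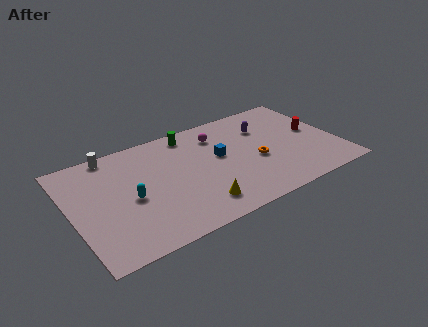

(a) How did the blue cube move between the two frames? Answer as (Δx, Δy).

(-1.7, -0.5)

The blue cube started near (11.2, 5.9) and ended near (9.5, 5.4).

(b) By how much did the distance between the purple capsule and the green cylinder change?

-3.7

The distance was about 8.6 in the first image and 4.9 in the second, so they moved 3.7 units closer together.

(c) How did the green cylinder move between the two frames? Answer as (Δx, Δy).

(2.2, 2.6)

The green cylinder was at about (5.8, 5.7) and moved to about (8.0, 8.3).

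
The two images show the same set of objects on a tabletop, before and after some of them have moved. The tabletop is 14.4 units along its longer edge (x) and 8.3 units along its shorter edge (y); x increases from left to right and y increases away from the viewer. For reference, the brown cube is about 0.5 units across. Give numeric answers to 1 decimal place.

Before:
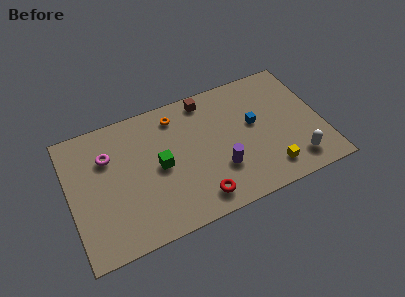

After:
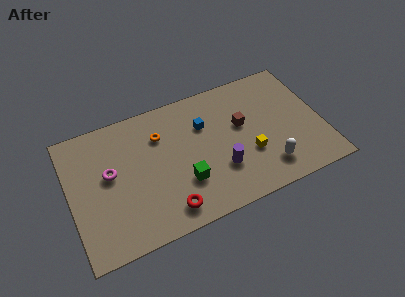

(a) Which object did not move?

the purple cylinder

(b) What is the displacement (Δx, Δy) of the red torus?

(-1.8, 0.0)

The red torus started near (7.0, 1.3) and ended near (5.2, 1.3).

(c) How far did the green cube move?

1.9

From (5.1, 4.1) to (6.3, 2.6), the green cube covered √(1.2² + 1.5²) ≈ 1.9 units.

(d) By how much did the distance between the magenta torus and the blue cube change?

-2.8

Before: roughly 8.4 units apart; after: 5.6. That's 2.8 units closer together.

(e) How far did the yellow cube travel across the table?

1.7

From (11.1, 1.5) to (10.1, 2.9), the yellow cube covered √(1.0² + 1.4²) ≈ 1.7 units.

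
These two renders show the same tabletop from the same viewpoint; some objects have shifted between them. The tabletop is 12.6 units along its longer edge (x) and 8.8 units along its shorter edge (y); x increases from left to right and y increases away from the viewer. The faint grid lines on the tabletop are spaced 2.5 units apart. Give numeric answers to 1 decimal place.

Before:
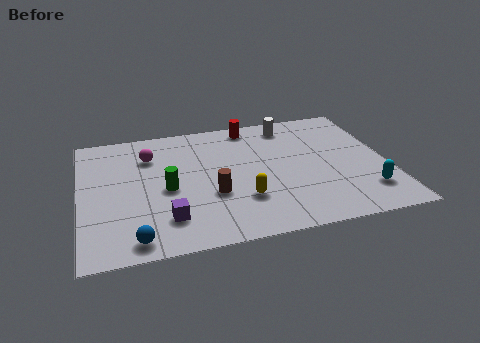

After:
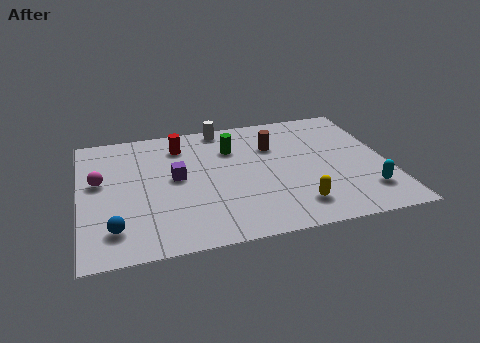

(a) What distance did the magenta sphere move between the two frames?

2.5

The magenta sphere moved from about (2.9, 6.5) to (0.8, 5.1), a distance of √(2.1² + 1.4²) ≈ 2.5.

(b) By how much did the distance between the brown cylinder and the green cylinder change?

-0.3

They were about 2.0 units apart before and 1.7 after — 0.3 units closer together.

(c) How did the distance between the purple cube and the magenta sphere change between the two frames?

-1.4

The distance was about 4.5 in the first image and 3.1 in the second, so they moved 1.4 units closer together.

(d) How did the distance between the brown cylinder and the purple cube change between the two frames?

+2.1

Before: roughly 2.2 units apart; after: 4.3. That's 2.1 units further apart.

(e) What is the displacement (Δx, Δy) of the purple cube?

(0.5, 2.7)

The purple cube was at about (3.4, 2.0) and moved to about (3.9, 4.7).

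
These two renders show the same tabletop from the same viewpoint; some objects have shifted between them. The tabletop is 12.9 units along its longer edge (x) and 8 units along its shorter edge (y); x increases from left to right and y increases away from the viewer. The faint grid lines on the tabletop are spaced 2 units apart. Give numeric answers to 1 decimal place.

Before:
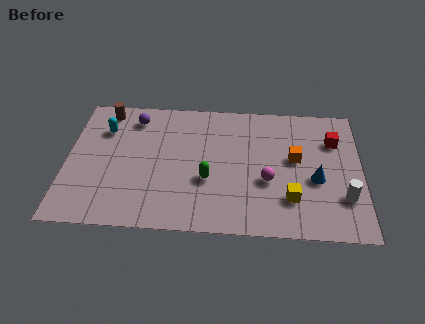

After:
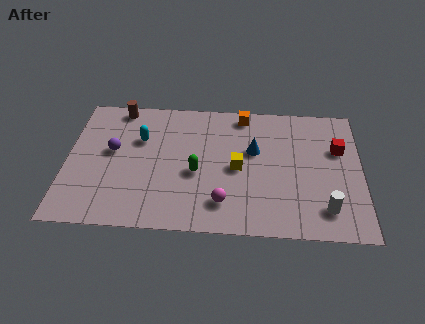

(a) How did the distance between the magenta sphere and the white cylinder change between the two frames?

+1.0

They were about 3.4 units apart before and 4.4 after — 1.0 units further apart.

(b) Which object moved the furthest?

the orange cube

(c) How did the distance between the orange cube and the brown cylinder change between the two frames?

-3.3

The distance was about 8.8 in the first image and 5.5 in the second, so they moved 3.3 units closer together.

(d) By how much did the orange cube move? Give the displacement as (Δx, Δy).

(-2.3, 2.6)

The orange cube started near (10.0, 4.5) and ended near (7.7, 7.1).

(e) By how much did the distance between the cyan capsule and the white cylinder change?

-2.2

Before: roughly 11.1 units apart; after: 8.9. That's 2.2 units closer together.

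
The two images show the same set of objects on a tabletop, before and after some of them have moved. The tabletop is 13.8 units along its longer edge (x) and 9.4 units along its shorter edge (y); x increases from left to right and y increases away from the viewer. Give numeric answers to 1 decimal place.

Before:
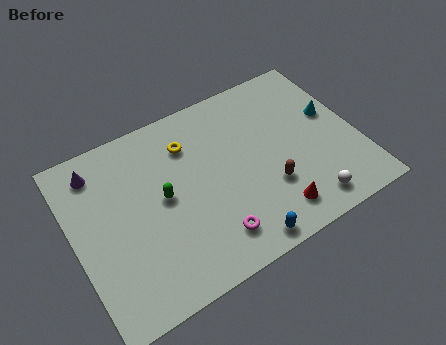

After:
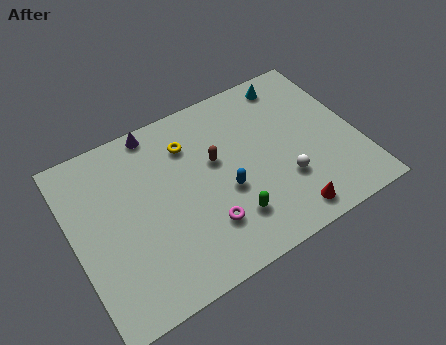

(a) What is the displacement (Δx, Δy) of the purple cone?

(3.0, 0.8)

From the two frames, the purple cone sits at roughly (1.5, 7.8) before and (4.5, 8.6) after.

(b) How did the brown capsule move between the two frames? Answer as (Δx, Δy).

(-2.2, 2.6)

The brown capsule was at about (9.2, 3.0) and moved to about (7.0, 5.6).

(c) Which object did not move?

the yellow torus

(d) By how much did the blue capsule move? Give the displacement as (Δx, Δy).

(-0.2, 2.9)

The blue capsule was at about (7.4, 0.9) and moved to about (7.2, 3.8).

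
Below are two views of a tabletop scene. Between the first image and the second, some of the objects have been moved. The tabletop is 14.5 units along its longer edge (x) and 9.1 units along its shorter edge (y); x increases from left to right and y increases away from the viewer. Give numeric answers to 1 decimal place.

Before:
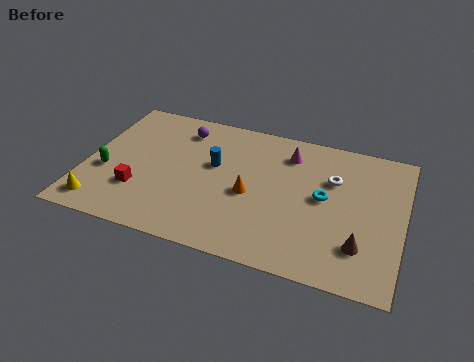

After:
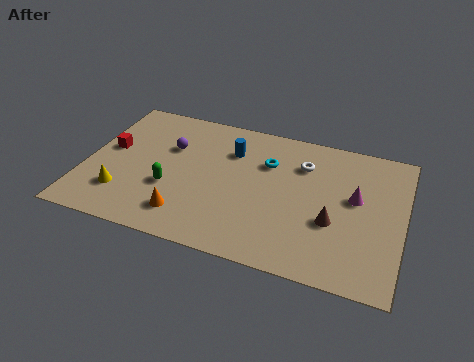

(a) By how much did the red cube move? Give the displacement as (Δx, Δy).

(-1.6, 2.4)

The red cube started near (2.6, 2.7) and ended near (1.0, 5.1).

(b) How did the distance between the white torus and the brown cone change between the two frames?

-0.4

Before: roughly 4.1 units apart; after: 3.7. That's 0.4 units closer together.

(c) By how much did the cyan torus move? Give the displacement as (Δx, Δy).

(-2.7, 1.5)

The cyan torus started near (10.9, 4.8) and ended near (8.2, 6.3).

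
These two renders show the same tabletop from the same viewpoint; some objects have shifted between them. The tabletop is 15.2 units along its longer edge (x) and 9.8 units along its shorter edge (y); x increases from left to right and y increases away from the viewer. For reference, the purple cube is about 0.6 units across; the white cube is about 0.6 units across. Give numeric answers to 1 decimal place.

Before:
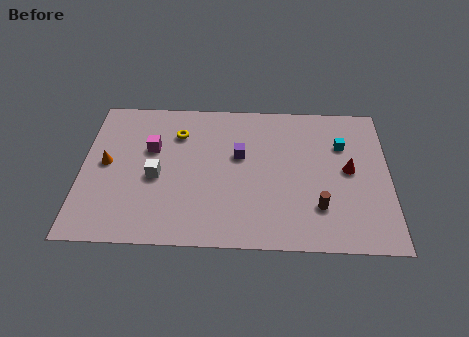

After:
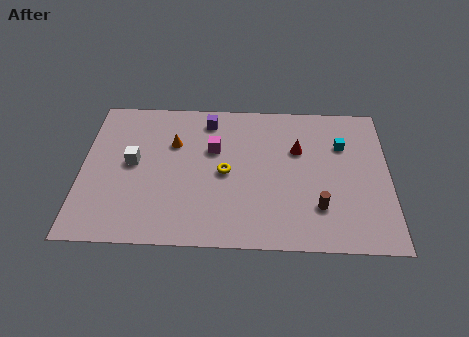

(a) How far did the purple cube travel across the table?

2.9

The purple cube was near (7.8, 5.9) before and (6.2, 8.3) after, so it travelled √(1.6² + 2.4²) ≈ 2.9 units.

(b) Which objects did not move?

the brown cylinder and the cyan cube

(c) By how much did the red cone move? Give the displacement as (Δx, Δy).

(-2.5, 1.3)

From the two frames, the red cone sits at roughly (13.2, 5.1) before and (10.7, 6.4) after.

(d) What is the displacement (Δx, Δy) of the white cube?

(-1.2, 0.9)

The white cube was at about (3.7, 4.3) and moved to about (2.5, 5.2).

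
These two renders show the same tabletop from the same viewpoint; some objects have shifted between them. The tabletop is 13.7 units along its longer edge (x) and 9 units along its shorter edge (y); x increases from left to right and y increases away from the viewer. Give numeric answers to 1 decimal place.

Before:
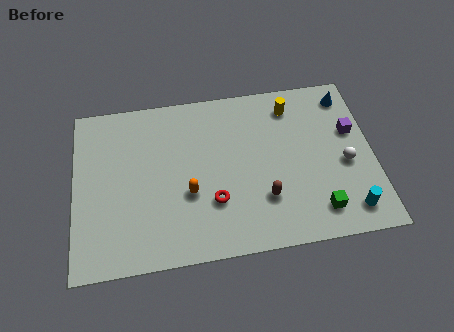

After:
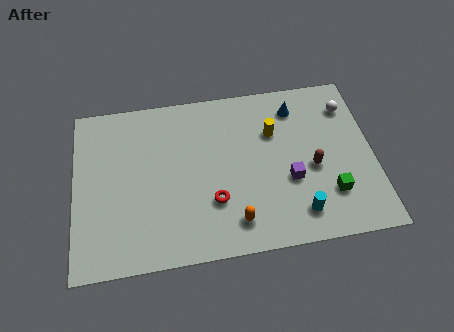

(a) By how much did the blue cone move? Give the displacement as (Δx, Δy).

(-2.4, -0.3)

The blue cone was at about (12.7, 7.6) and moved to about (10.3, 7.3).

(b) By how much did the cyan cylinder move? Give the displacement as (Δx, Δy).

(-2.3, 0.2)

The cyan cylinder started near (12.4, 1.4) and ended near (10.1, 1.6).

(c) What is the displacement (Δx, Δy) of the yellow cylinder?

(-0.9, -1.3)

The yellow cylinder started near (10.1, 7.4) and ended near (9.2, 6.1).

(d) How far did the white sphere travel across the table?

3.1

From (12.4, 3.9) to (12.7, 7.0), the white sphere covered √(0.3² + 3.1²) ≈ 3.1 units.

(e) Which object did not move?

the red torus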